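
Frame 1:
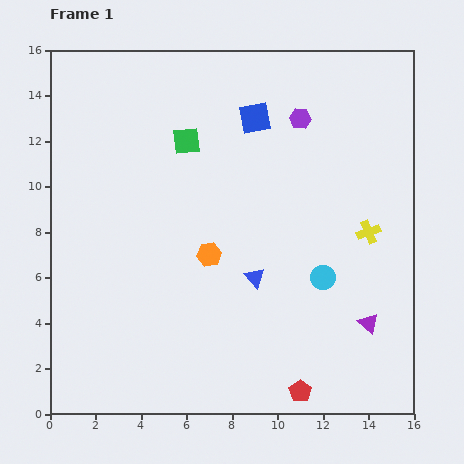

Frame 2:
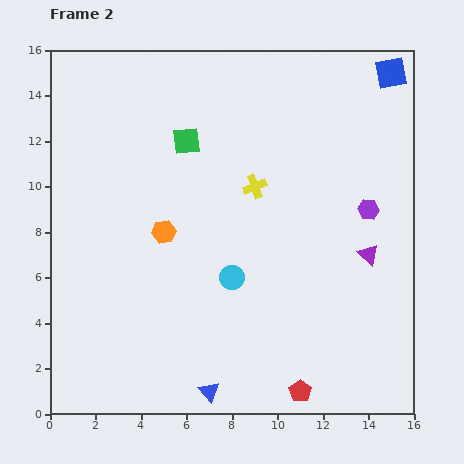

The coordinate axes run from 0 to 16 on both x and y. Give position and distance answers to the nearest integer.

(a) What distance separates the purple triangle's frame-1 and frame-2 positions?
3

The purple triangle moved from (14, 4) to (14, 7), a distance of √(0² + 3²) ≈ 3.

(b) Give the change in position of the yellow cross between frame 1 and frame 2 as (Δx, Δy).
(-5, 2)

The yellow cross was at (14, 8) in frame 1 and (9, 10) in frame 2.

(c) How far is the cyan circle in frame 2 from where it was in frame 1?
4

The cyan circle moved from (12, 6) to (8, 6), a distance of √(4² + 0²) ≈ 4.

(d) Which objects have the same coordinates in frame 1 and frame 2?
the red pentagon, the green square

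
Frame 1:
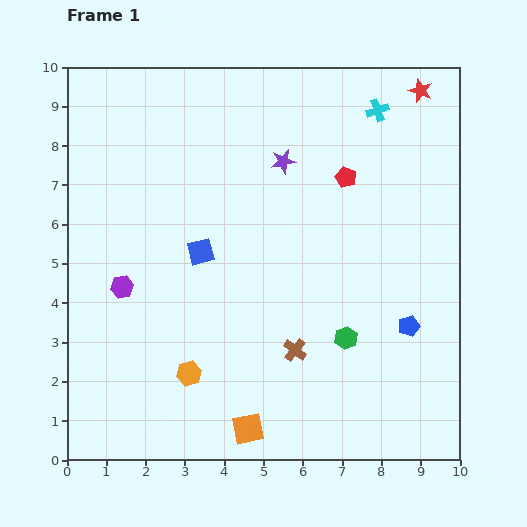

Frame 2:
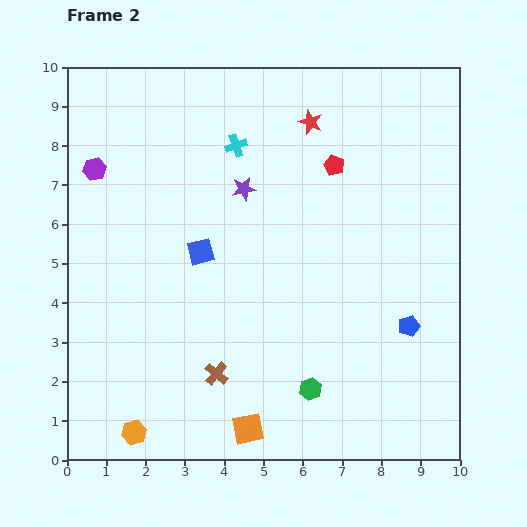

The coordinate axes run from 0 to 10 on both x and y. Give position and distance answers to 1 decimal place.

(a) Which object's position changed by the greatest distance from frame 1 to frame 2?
the cyan cross

(moved 3.7; next 3.1)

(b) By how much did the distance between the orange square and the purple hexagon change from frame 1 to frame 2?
+2.9

Distance in frame 1: 4.8. Distance in frame 2: 7.7.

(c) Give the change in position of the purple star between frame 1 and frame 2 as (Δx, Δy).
(-1.0, -0.7)

The purple star was at (5.5, 7.6) in frame 1 and (4.5, 6.9) in frame 2.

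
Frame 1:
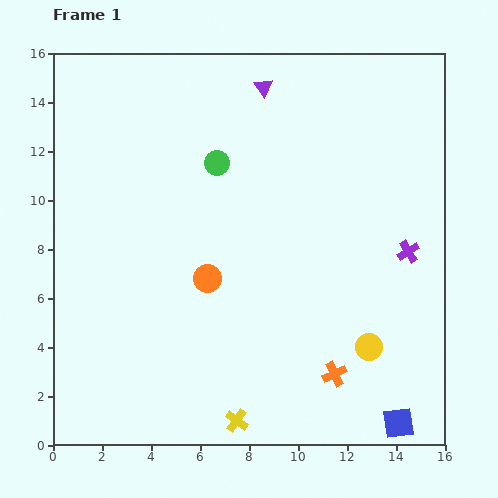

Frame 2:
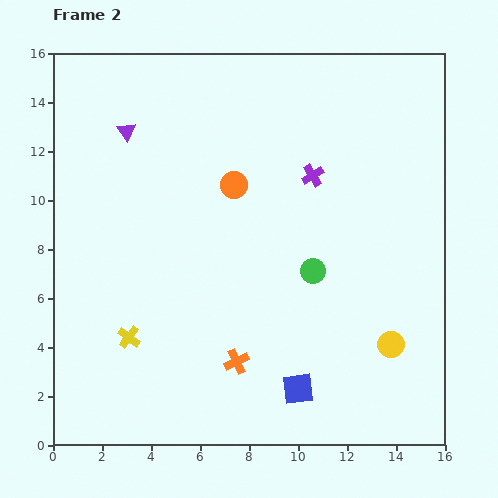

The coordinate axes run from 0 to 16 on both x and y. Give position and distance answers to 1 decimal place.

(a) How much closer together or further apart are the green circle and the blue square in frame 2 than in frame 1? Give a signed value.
-8.1

Distance in frame 1: 12.9. Distance in frame 2: 4.8.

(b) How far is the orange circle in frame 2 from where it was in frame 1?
4.0

The orange circle moved from (6.3, 6.8) to (7.4, 10.6), a distance of √(1.1² + 3.8²) ≈ 4.0.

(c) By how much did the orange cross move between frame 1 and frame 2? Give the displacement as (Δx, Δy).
(-4.0, 0.5)

The orange cross was at (11.5, 2.9) in frame 1 and (7.5, 3.4) in frame 2.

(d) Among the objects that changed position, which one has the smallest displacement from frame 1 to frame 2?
the yellow circle

(moved 0.9)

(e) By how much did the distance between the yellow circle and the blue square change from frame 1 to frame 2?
+0.9

Distance in frame 1: 3.3. Distance in frame 2: 4.2.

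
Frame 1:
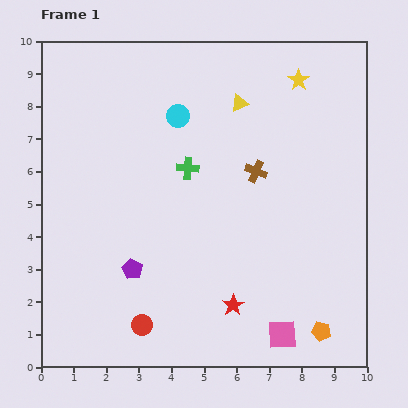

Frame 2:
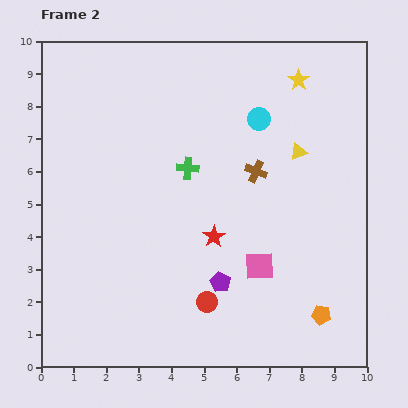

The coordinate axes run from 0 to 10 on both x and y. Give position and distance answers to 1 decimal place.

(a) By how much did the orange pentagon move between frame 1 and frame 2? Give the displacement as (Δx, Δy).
(0.0, 0.5)

The orange pentagon was at (8.6, 1.1) in frame 1 and (8.6, 1.6) in frame 2.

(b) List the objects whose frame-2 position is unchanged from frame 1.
the yellow star, the green cross, the brown cross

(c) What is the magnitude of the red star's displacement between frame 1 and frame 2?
2.2

The red star moved from (5.9, 1.9) to (5.3, 4.0), a distance of √(0.6² + 2.1²) ≈ 2.2.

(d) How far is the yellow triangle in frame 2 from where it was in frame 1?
2.3

The yellow triangle moved from (6.1, 8.1) to (7.9, 6.6), a distance of √(1.8² + 1.5²) ≈ 2.3.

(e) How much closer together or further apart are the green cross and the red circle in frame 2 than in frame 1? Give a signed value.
-0.9

Distance in frame 1: 5.0. Distance in frame 2: 4.1.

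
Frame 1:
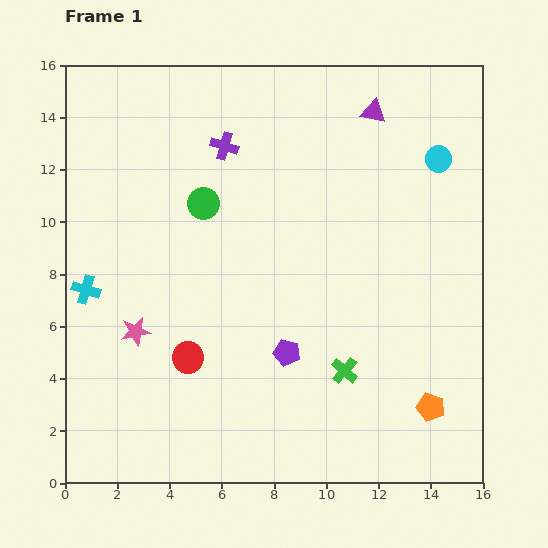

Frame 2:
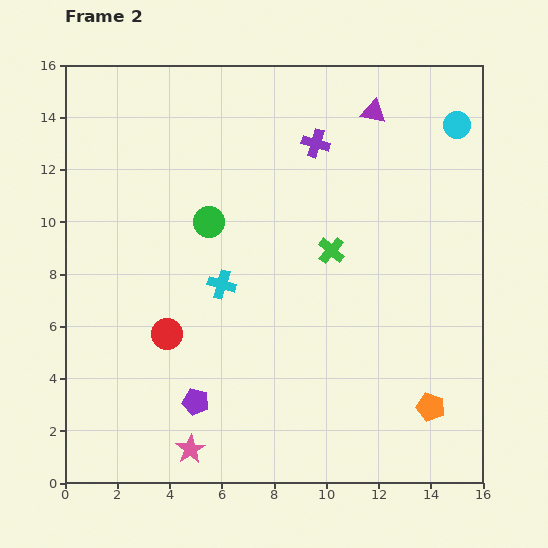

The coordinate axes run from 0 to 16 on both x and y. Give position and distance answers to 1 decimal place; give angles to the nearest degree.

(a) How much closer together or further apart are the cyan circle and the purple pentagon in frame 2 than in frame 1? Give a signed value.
+5.2

Distance in frame 1: 9.4. Distance in frame 2: 14.6.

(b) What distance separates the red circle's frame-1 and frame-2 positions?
1.2

The red circle moved from (4.7, 4.8) to (3.9, 5.7), a distance of √(0.8² + 0.9²) ≈ 1.2.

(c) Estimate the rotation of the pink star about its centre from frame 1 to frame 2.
21° counter-clockwise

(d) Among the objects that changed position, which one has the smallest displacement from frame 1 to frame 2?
the green circle

(moved 0.7)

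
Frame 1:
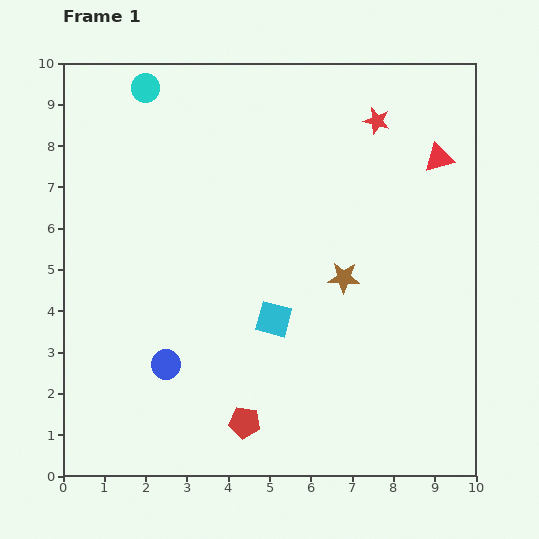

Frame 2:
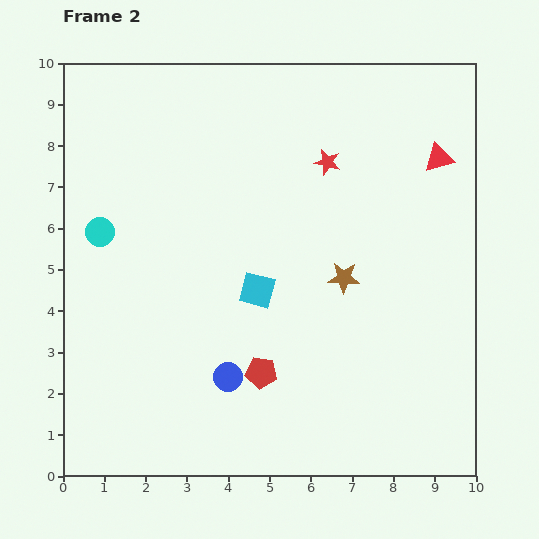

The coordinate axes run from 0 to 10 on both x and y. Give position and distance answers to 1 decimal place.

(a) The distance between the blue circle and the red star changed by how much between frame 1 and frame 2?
-2.1

Distance in frame 1: 7.8. Distance in frame 2: 5.7.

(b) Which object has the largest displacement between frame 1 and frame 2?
the cyan circle

(moved 3.7; next 1.6)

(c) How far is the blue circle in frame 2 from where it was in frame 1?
1.5

The blue circle moved from (2.5, 2.7) to (4.0, 2.4), a distance of √(1.5² + 0.3²) ≈ 1.5.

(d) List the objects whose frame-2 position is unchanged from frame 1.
the brown star, the red triangle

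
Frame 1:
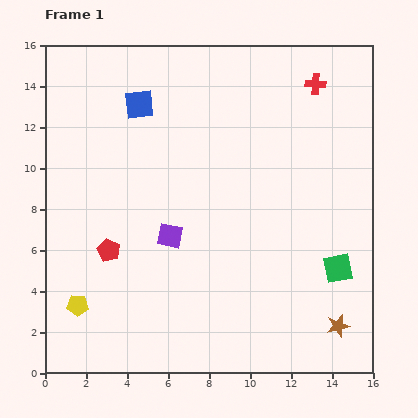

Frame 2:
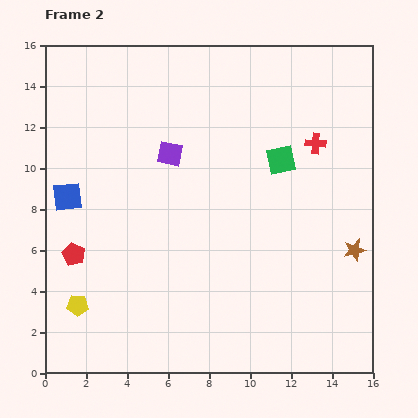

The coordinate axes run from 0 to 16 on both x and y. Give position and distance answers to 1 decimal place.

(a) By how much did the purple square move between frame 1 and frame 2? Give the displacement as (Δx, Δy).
(0.0, 4.0)

The purple square was at (6.1, 6.7) in frame 1 and (6.1, 10.7) in frame 2.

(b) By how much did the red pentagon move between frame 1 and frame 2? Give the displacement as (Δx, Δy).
(-1.7, -0.2)

The red pentagon was at (3.1, 6.0) in frame 1 and (1.4, 5.8) in frame 2.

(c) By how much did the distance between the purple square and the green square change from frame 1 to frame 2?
-3.0

Distance in frame 1: 8.4. Distance in frame 2: 5.4.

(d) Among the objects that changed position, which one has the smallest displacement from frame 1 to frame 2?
the red pentagon

(moved 1.7)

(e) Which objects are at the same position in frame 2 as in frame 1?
the yellow pentagon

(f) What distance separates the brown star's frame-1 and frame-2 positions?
3.8

The brown star moved from (14.3, 2.3) to (15.1, 6.0), a distance of √(0.8² + 3.7²) ≈ 3.8.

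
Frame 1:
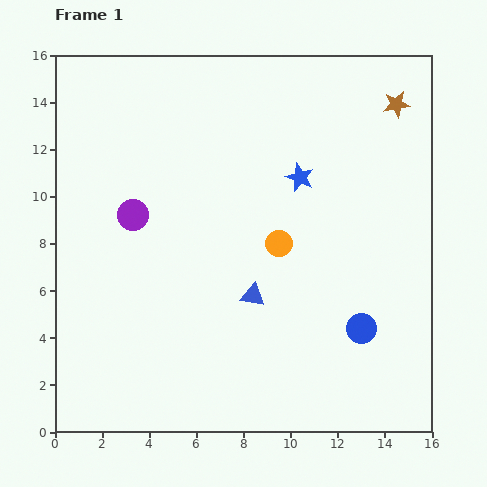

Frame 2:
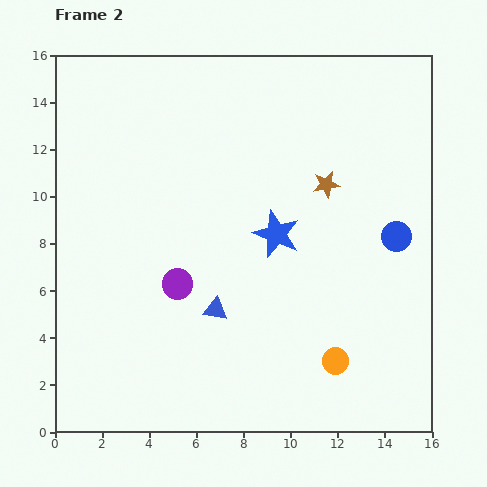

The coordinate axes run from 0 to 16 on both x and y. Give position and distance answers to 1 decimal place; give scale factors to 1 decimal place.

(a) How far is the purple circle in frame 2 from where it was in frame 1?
3.5

The purple circle moved from (3.3, 9.2) to (5.2, 6.3), a distance of √(1.9² + 2.9²) ≈ 3.5.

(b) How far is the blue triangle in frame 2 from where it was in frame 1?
1.7

The blue triangle moved from (8.4, 5.8) to (6.8, 5.2), a distance of √(1.6² + 0.6²) ≈ 1.7.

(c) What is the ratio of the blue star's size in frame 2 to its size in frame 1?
1.7×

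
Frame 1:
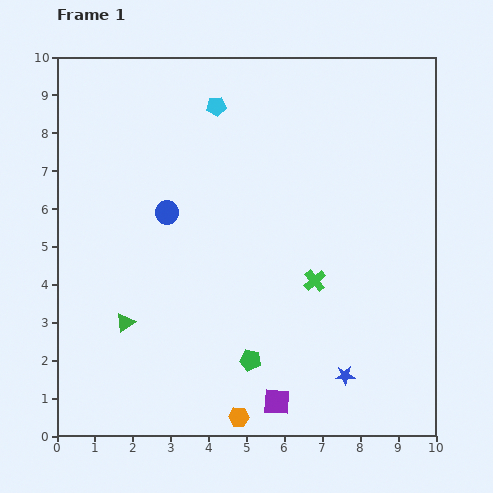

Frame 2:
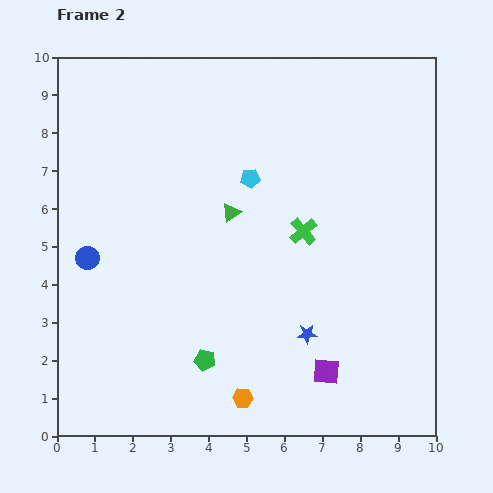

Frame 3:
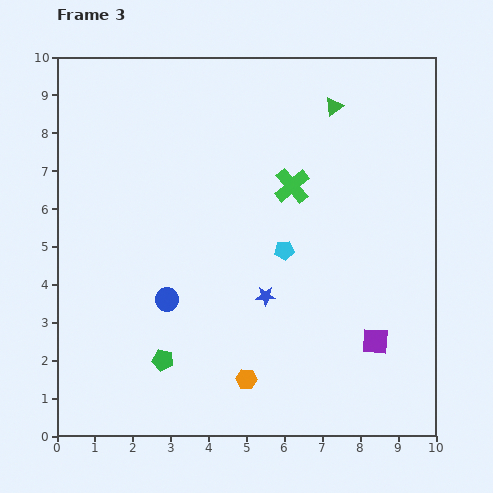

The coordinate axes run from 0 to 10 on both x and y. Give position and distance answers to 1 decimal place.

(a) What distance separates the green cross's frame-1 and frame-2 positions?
1.3

The green cross moved from (6.8, 4.1) to (6.5, 5.4), a distance of √(0.3² + 1.3²) ≈ 1.3.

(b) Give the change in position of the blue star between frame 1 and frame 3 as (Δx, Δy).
(-2.1, 2.1)

The blue star was at (7.6, 1.6) in frame 1 and (5.5, 3.7) in frame 3.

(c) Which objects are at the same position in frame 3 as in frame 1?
none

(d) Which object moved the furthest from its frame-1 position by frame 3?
the green triangle

(moved 7.9; next 4.2)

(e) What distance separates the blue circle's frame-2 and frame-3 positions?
2.4

The blue circle moved from (0.8, 4.7) to (2.9, 3.6), a distance of √(2.1² + 1.1²) ≈ 2.4.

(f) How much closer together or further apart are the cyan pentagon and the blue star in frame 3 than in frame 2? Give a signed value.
-3.1

Distance in frame 2: 4.4. Distance in frame 3: 1.3.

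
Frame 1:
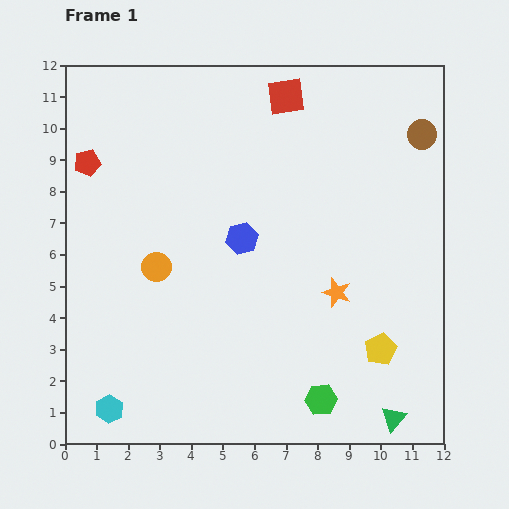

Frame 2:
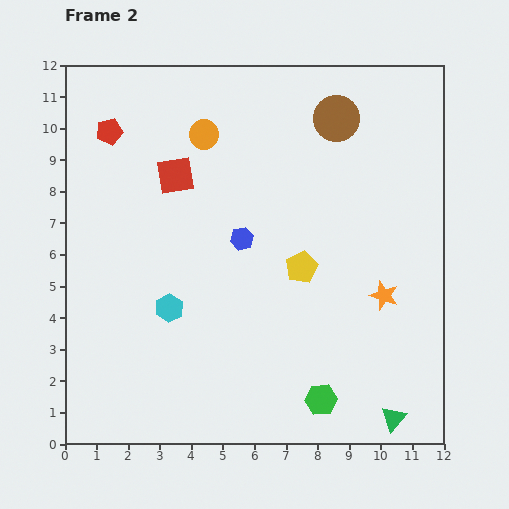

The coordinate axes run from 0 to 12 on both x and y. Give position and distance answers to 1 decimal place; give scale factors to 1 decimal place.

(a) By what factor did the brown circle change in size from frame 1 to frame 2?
1.5×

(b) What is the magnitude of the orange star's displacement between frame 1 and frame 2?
1.5

The orange star moved from (8.6, 4.8) to (10.1, 4.7), a distance of √(1.5² + 0.1²) ≈ 1.5.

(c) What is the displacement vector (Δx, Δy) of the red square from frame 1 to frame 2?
(-3.5, -2.5)

The red square was at (7.0, 11.0) in frame 1 and (3.5, 8.5) in frame 2.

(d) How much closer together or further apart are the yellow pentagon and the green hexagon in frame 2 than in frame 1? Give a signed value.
+1.7

Distance in frame 1: 2.5. Distance in frame 2: 4.2.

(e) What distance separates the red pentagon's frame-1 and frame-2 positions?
1.2

The red pentagon moved from (0.7, 8.9) to (1.4, 9.9), a distance of √(0.7² + 1.0²) ≈ 1.2.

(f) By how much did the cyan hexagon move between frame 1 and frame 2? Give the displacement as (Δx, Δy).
(1.9, 3.2)

The cyan hexagon was at (1.4, 1.1) in frame 1 and (3.3, 4.3) in frame 2.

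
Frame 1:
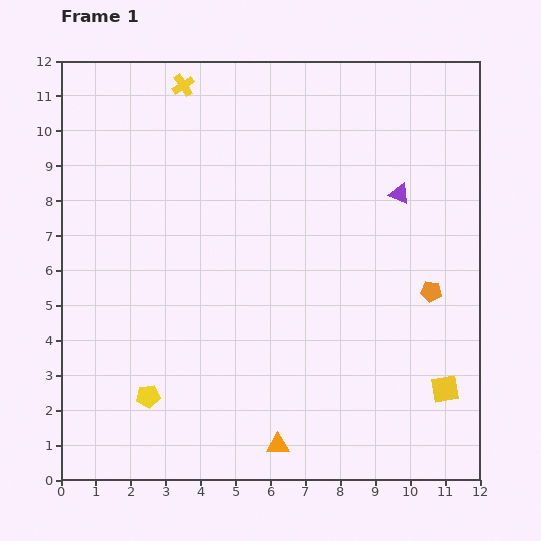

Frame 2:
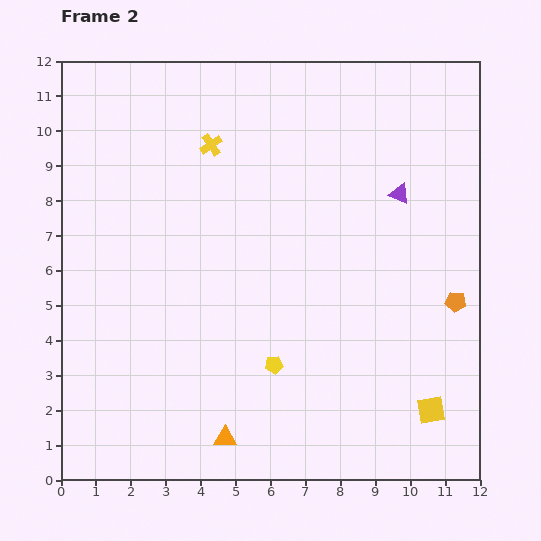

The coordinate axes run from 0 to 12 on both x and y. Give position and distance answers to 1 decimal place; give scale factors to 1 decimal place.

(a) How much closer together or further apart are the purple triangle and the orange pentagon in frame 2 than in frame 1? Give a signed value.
+0.6

Distance in frame 1: 2.9. Distance in frame 2: 3.5.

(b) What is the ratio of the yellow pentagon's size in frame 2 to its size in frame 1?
0.8×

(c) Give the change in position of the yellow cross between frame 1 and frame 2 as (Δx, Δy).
(0.8, -1.7)

The yellow cross was at (3.5, 11.3) in frame 1 and (4.3, 9.6) in frame 2.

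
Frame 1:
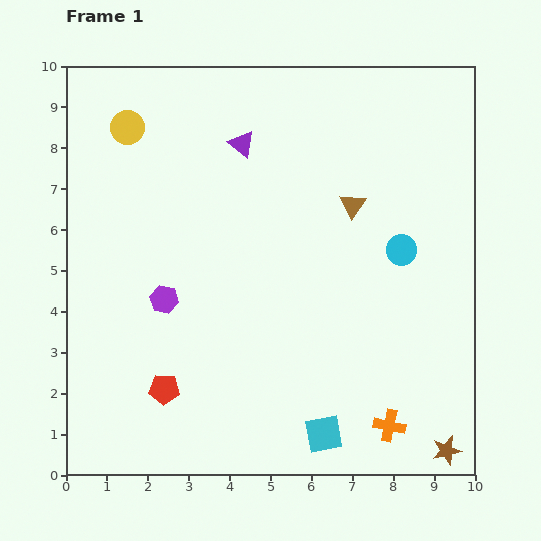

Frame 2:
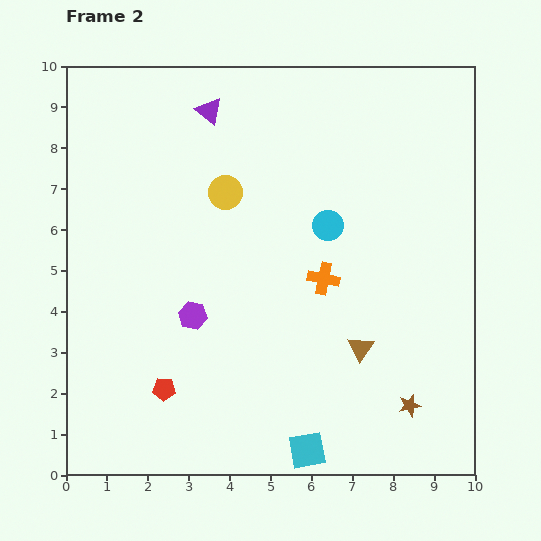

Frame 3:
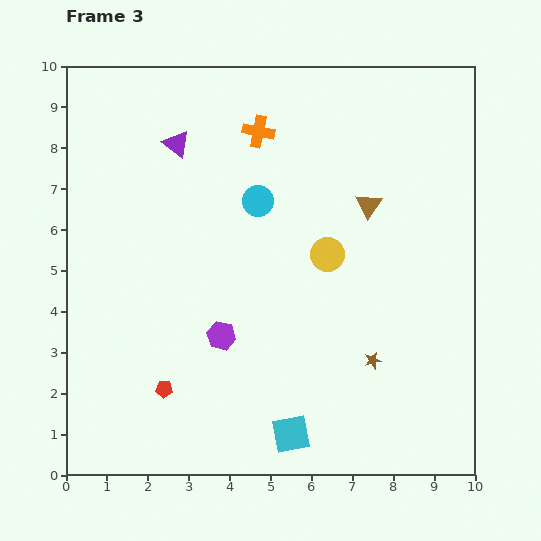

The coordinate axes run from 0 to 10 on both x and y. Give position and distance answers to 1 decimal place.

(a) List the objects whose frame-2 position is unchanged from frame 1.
the red pentagon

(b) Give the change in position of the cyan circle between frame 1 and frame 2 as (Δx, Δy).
(-1.8, 0.6)

The cyan circle was at (8.2, 5.5) in frame 1 and (6.4, 6.1) in frame 2.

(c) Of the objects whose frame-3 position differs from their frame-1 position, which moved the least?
the brown triangle

(moved 0.4)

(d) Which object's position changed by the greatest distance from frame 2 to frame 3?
the orange cross

(moved 3.9; next 3.5)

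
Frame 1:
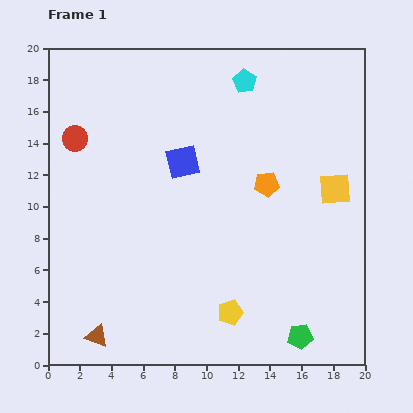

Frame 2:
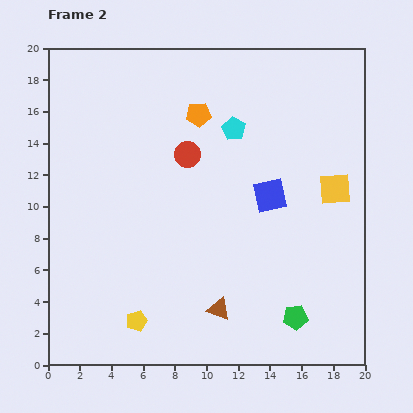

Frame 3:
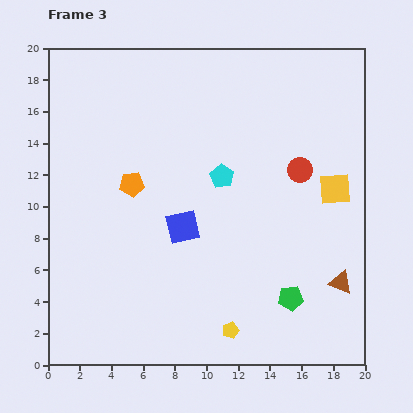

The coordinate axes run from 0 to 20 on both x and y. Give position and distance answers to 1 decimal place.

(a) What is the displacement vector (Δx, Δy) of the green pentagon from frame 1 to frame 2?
(-0.3, 1.2)

The green pentagon was at (15.9, 1.8) in frame 1 and (15.6, 3.0) in frame 2.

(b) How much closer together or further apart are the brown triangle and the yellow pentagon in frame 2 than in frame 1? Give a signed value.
-3.3

Distance in frame 1: 8.5. Distance in frame 2: 5.2.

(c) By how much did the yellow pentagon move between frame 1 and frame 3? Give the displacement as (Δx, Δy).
(0.0, -1.1)

The yellow pentagon was at (11.5, 3.3) in frame 1 and (11.5, 2.2) in frame 3.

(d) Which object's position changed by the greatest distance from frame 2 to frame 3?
the brown triangle

(moved 7.9; next 7.2)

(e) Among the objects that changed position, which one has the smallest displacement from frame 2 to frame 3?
the green pentagon

(moved 1.2)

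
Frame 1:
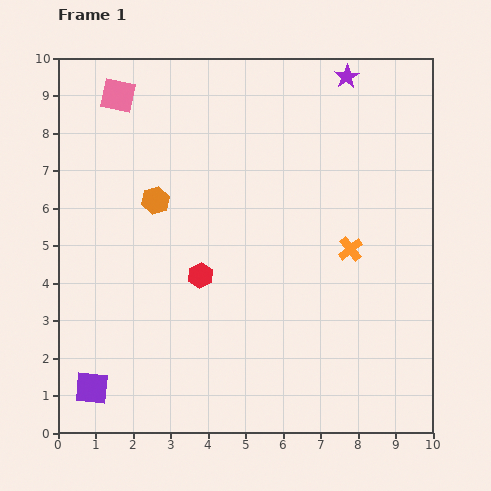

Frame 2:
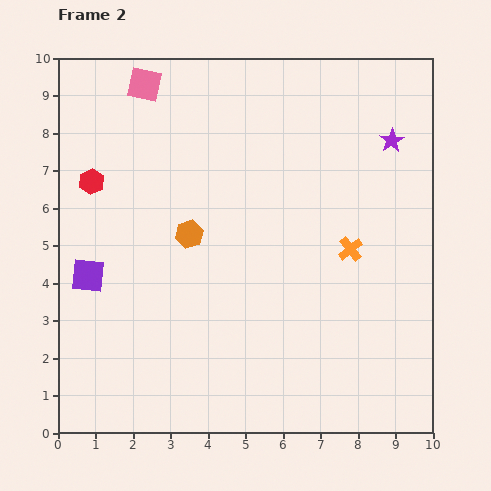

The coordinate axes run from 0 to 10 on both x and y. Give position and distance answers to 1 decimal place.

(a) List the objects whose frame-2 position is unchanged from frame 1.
the orange cross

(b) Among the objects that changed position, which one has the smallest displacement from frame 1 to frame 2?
the pink square

(moved 0.8)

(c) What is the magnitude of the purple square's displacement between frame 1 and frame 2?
3.0

The purple square moved from (0.9, 1.2) to (0.8, 4.2), a distance of √(0.1² + 3.0²) ≈ 3.0.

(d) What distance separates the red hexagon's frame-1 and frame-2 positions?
3.8

The red hexagon moved from (3.8, 4.2) to (0.9, 6.7), a distance of √(2.9² + 2.5²) ≈ 3.8.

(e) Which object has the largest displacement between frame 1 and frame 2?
the red hexagon

(moved 3.8; next 3.0)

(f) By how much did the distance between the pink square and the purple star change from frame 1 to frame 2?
+0.7

Distance in frame 1: 6.1. Distance in frame 2: 6.8.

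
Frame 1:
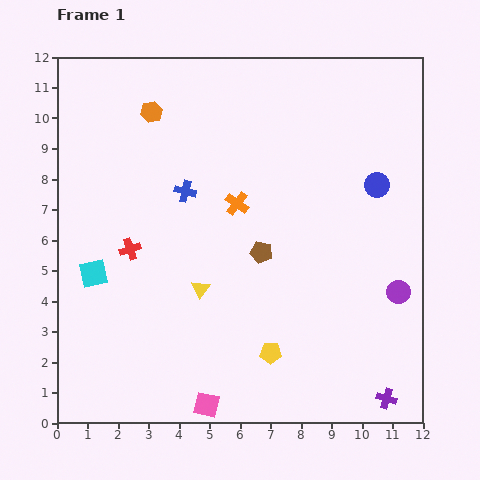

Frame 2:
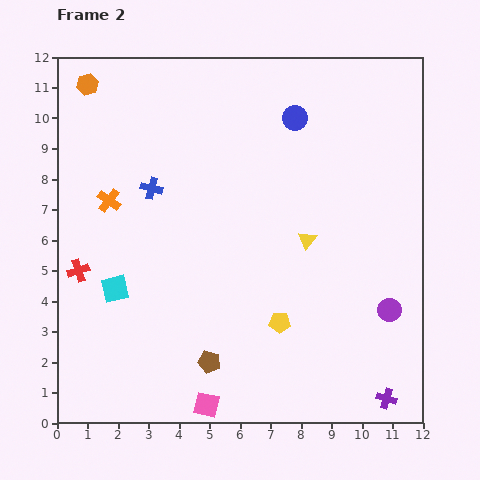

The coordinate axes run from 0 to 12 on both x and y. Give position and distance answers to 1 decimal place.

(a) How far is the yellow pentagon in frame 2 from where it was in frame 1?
1.0

The yellow pentagon moved from (7.0, 2.3) to (7.3, 3.3), a distance of √(0.3² + 1.0²) ≈ 1.0.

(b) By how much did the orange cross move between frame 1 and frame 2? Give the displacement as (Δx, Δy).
(-4.2, 0.1)

The orange cross was at (5.9, 7.2) in frame 1 and (1.7, 7.3) in frame 2.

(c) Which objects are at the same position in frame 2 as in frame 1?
the purple cross, the pink square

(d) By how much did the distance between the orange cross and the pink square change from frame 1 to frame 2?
+0.7

Distance in frame 1: 6.7. Distance in frame 2: 7.4.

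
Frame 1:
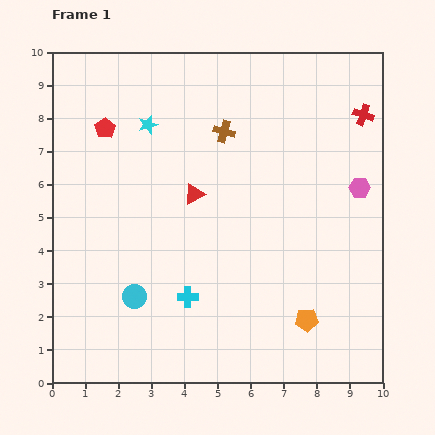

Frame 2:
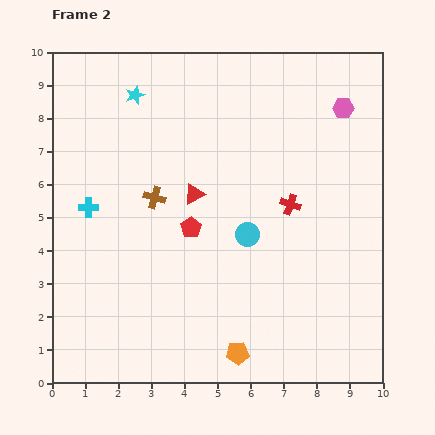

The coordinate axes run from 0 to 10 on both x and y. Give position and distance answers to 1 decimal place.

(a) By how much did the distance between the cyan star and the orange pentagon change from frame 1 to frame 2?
+0.8

Distance in frame 1: 7.6. Distance in frame 2: 8.4.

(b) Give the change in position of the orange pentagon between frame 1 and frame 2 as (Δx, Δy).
(-2.1, -1.0)

The orange pentagon was at (7.7, 1.9) in frame 1 and (5.6, 0.9) in frame 2.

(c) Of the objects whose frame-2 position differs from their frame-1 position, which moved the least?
the cyan star

(moved 1.0)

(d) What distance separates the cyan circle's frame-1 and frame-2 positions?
3.9

The cyan circle moved from (2.5, 2.6) to (5.9, 4.5), a distance of √(3.4² + 1.9²) ≈ 3.9.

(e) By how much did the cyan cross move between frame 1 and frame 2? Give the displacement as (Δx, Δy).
(-3.0, 2.7)

The cyan cross was at (4.1, 2.6) in frame 1 and (1.1, 5.3) in frame 2.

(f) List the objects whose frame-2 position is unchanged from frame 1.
the red triangle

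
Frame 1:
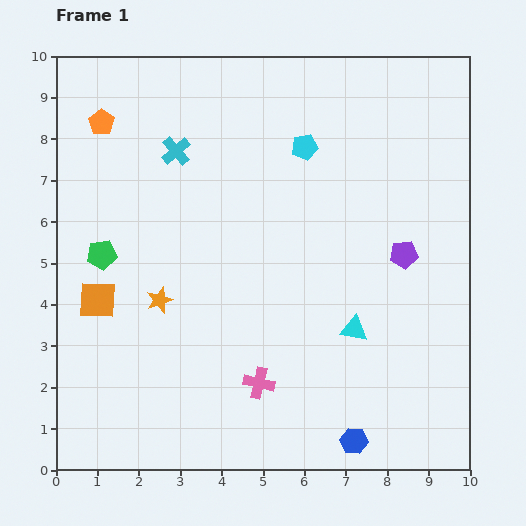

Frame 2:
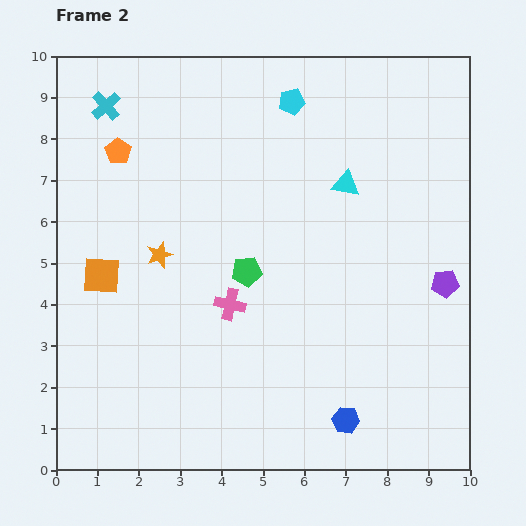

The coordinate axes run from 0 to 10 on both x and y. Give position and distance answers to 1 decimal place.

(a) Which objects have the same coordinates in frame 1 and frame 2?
none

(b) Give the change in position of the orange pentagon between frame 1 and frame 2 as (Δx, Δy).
(0.4, -0.7)

The orange pentagon was at (1.1, 8.4) in frame 1 and (1.5, 7.7) in frame 2.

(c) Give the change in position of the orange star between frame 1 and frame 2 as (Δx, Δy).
(0.0, 1.1)

The orange star was at (2.5, 4.1) in frame 1 and (2.5, 5.2) in frame 2.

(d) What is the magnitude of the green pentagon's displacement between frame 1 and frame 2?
3.5

The green pentagon moved from (1.1, 5.2) to (4.6, 4.8), a distance of √(3.5² + 0.4²) ≈ 3.5.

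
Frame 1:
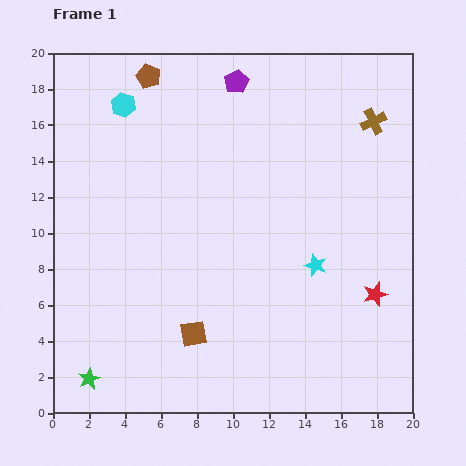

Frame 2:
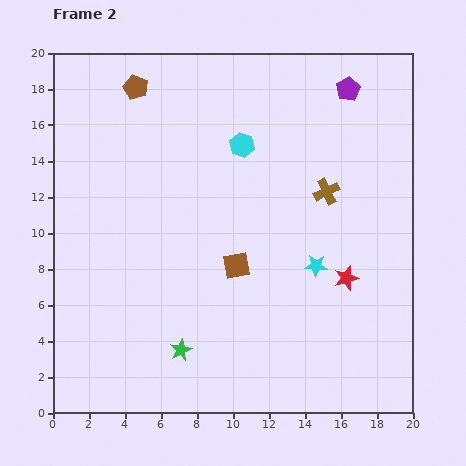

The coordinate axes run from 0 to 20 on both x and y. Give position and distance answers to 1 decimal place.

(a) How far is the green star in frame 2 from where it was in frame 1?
5.3

The green star moved from (2.0, 1.9) to (7.1, 3.5), a distance of √(5.1² + 1.6²) ≈ 5.3.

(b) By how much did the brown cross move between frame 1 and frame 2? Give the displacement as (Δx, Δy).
(-2.6, -3.9)

The brown cross was at (17.8, 16.2) in frame 1 and (15.2, 12.3) in frame 2.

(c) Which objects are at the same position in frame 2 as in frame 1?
the cyan star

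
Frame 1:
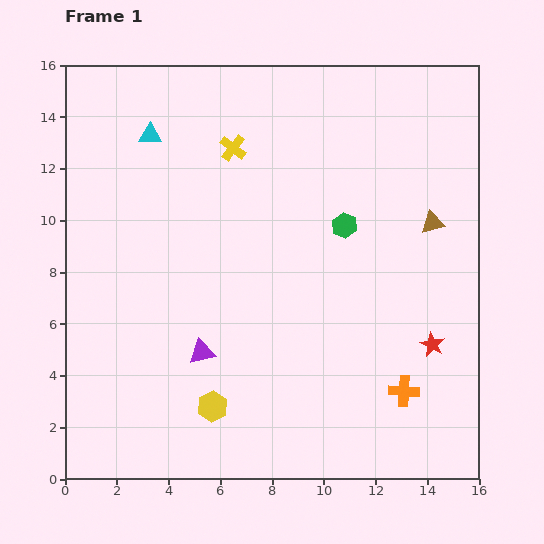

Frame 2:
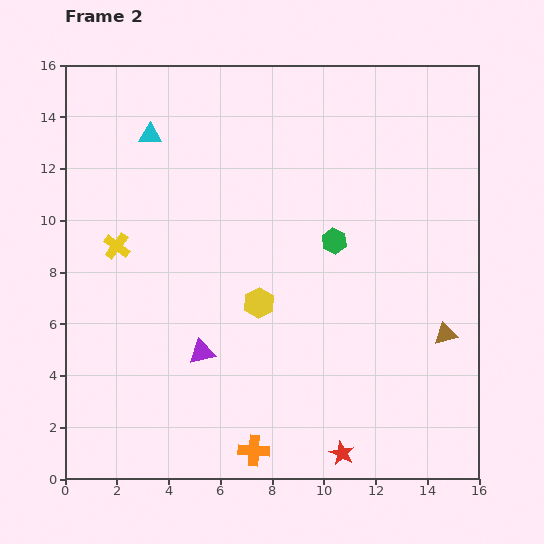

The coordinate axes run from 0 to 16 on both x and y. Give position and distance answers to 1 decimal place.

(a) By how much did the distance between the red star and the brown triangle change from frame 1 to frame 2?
+1.4

Distance in frame 1: 4.7. Distance in frame 2: 6.1.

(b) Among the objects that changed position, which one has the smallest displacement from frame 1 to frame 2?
the green hexagon

(moved 0.7)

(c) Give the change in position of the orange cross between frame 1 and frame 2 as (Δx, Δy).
(-5.8, -2.3)

The orange cross was at (13.1, 3.4) in frame 1 and (7.3, 1.1) in frame 2.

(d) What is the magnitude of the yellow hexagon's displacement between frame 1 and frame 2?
4.4

The yellow hexagon moved from (5.7, 2.8) to (7.5, 6.8), a distance of √(1.8² + 4.0²) ≈ 4.4.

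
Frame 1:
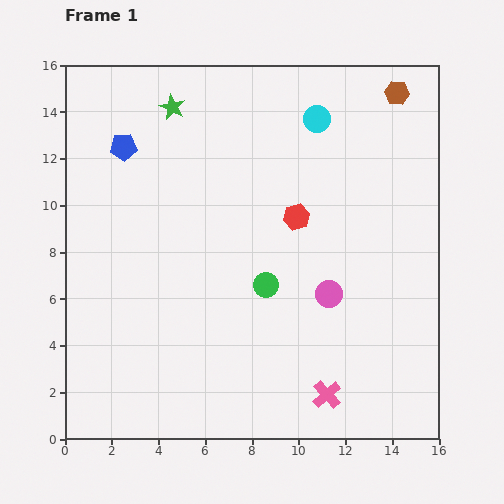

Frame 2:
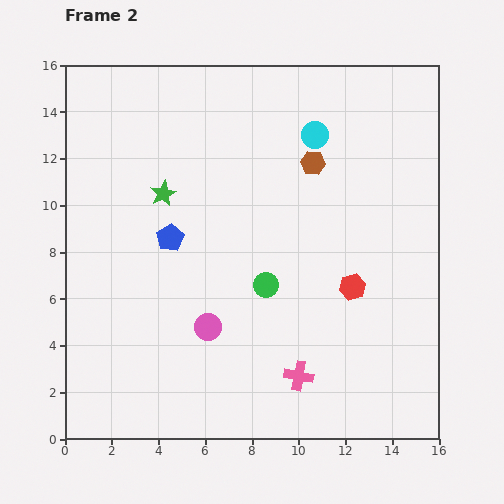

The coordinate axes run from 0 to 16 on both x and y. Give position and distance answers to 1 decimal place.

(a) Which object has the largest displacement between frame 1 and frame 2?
the pink circle

(moved 5.4; next 4.7)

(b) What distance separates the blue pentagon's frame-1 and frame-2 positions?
4.4

The blue pentagon moved from (2.5, 12.5) to (4.5, 8.6), a distance of √(2.0² + 3.9²) ≈ 4.4.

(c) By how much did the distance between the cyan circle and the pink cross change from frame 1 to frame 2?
-1.5

Distance in frame 1: 11.8. Distance in frame 2: 10.3.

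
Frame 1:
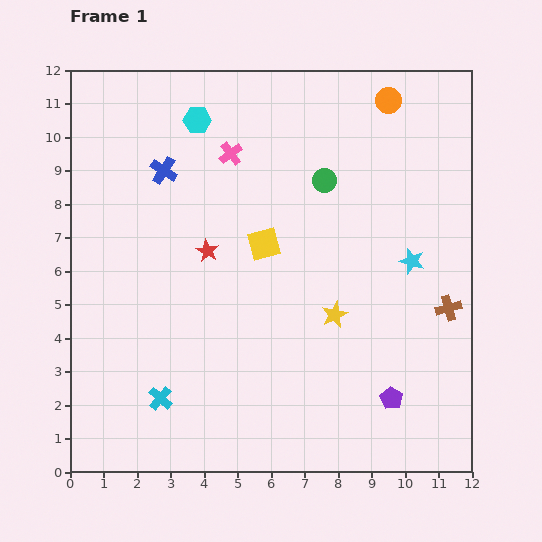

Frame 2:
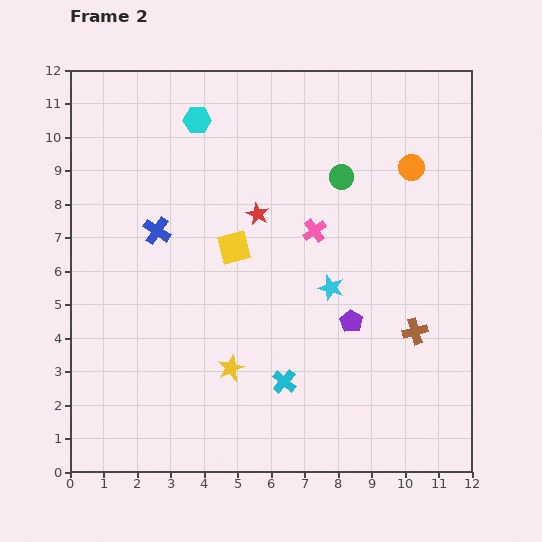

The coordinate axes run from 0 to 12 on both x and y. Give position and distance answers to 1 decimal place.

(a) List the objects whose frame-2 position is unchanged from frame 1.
the cyan hexagon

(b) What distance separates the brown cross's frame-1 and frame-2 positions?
1.2

The brown cross moved from (11.3, 4.9) to (10.3, 4.2), a distance of √(1.0² + 0.7²) ≈ 1.2.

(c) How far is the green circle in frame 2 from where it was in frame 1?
0.5

The green circle moved from (7.6, 8.7) to (8.1, 8.8), a distance of √(0.5² + 0.1²) ≈ 0.5.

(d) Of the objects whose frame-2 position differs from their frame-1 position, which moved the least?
the green circle

(moved 0.5)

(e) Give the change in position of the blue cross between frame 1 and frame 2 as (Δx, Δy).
(-0.2, -1.8)

The blue cross was at (2.8, 9.0) in frame 1 and (2.6, 7.2) in frame 2.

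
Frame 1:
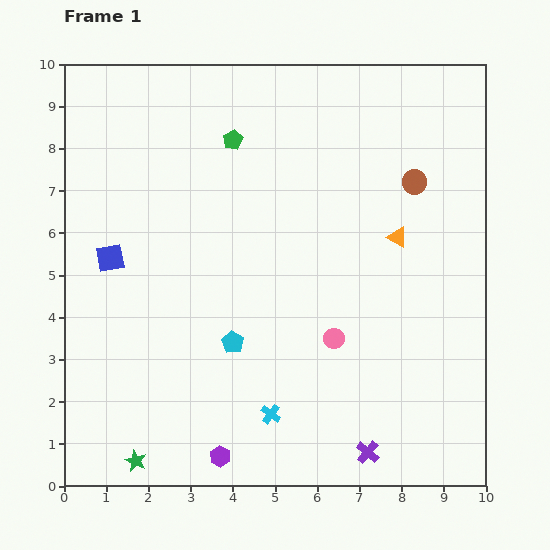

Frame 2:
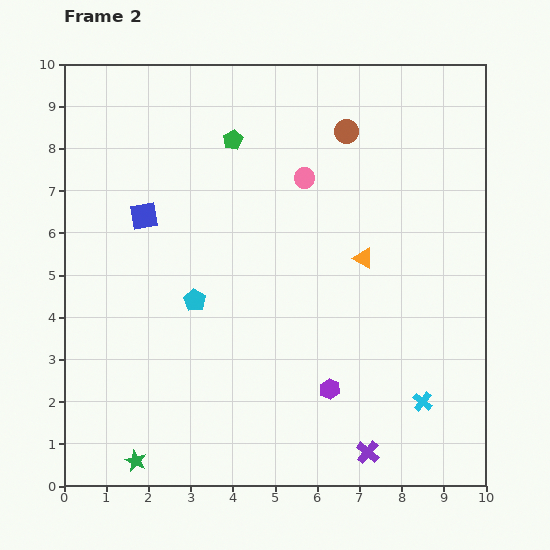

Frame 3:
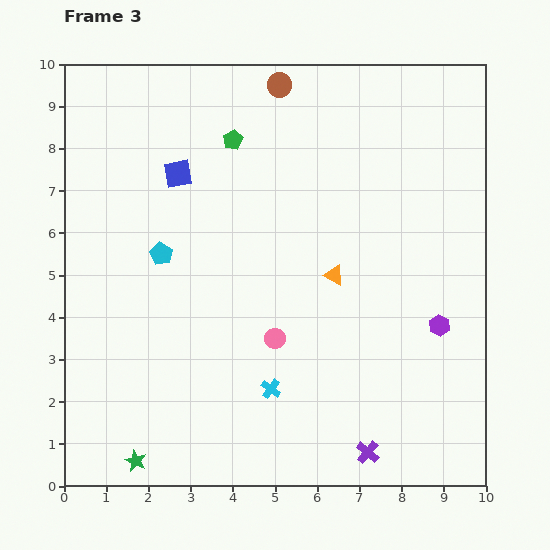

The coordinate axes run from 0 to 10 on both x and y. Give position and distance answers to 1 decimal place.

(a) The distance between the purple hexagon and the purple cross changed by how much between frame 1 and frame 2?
-1.8

Distance in frame 1: 3.5. Distance in frame 2: 1.7.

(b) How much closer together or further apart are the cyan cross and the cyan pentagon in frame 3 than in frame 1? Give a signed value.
+2.2

Distance in frame 1: 1.9. Distance in frame 3: 4.1.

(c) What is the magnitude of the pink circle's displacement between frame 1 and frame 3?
1.4

The pink circle moved from (6.4, 3.5) to (5.0, 3.5), a distance of √(1.4² + 0.0²) ≈ 1.4.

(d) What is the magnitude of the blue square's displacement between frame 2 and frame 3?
1.3

The blue square moved from (1.9, 6.4) to (2.7, 7.4), a distance of √(0.8² + 1.0²) ≈ 1.3.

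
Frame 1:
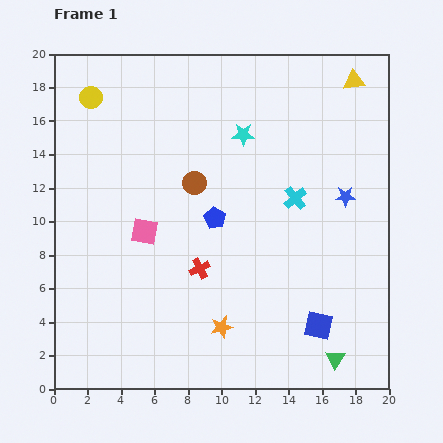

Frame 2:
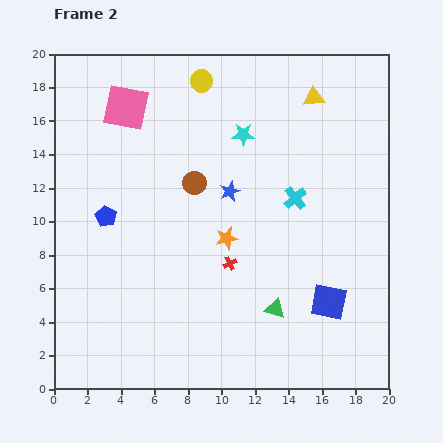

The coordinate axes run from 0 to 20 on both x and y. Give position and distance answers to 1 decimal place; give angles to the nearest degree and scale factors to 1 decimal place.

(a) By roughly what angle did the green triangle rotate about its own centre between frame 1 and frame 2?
47° counter-clockwise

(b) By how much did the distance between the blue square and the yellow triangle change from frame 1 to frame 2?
-2.6

Distance in frame 1: 14.8. Distance in frame 2: 12.2.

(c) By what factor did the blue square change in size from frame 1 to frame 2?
1.3×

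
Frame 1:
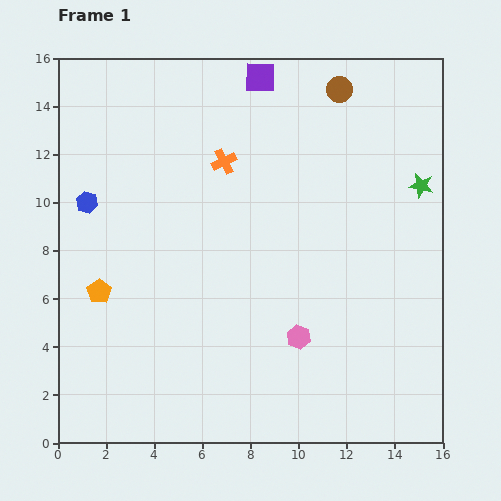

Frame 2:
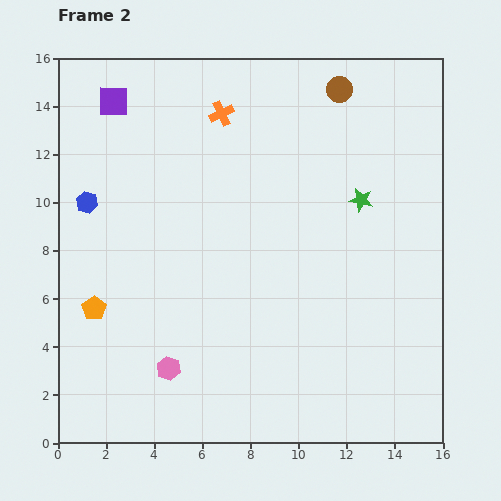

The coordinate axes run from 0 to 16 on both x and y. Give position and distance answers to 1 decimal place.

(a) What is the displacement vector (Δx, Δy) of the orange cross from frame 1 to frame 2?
(-0.1, 2.0)

The orange cross was at (6.9, 11.7) in frame 1 and (6.8, 13.7) in frame 2.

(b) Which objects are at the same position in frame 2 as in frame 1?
the brown circle, the blue hexagon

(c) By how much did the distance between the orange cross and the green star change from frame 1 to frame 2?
-1.5

Distance in frame 1: 8.3. Distance in frame 2: 6.8.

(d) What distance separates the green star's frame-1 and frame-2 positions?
2.6

The green star moved from (15.1, 10.7) to (12.6, 10.1), a distance of √(2.5² + 0.6²) ≈ 2.6.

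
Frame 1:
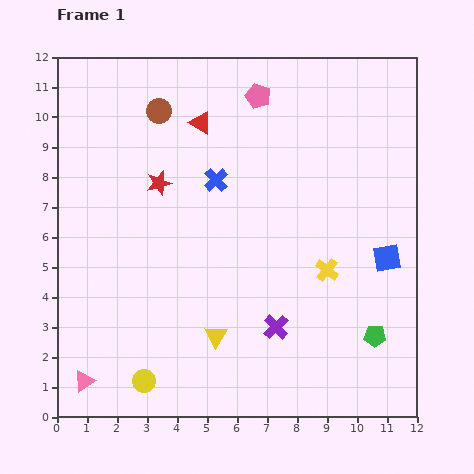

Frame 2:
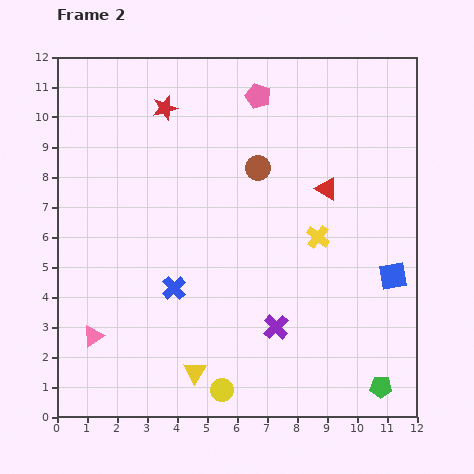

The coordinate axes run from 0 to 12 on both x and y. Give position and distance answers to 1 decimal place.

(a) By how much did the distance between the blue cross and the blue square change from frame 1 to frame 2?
+1.0

Distance in frame 1: 6.3. Distance in frame 2: 7.3.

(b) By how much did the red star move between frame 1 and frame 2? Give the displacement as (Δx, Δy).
(0.2, 2.5)

The red star was at (3.4, 7.8) in frame 1 and (3.6, 10.3) in frame 2.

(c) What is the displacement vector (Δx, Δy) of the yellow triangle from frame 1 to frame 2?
(-0.7, -1.2)

The yellow triangle was at (5.3, 2.7) in frame 1 and (4.6, 1.5) in frame 2.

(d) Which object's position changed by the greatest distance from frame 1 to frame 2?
the red triangle

(moved 4.7; next 3.9)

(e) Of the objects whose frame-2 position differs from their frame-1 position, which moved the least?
the blue square

(moved 0.6)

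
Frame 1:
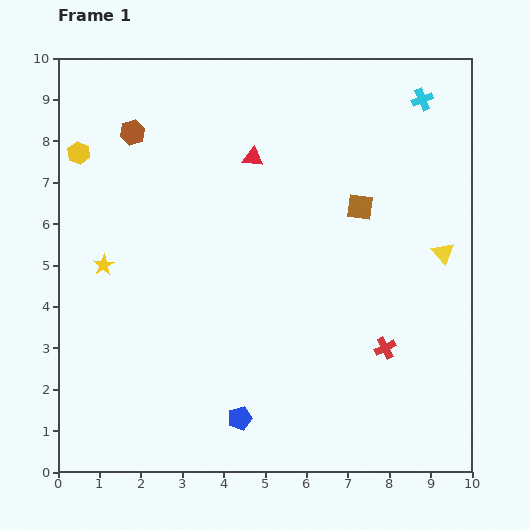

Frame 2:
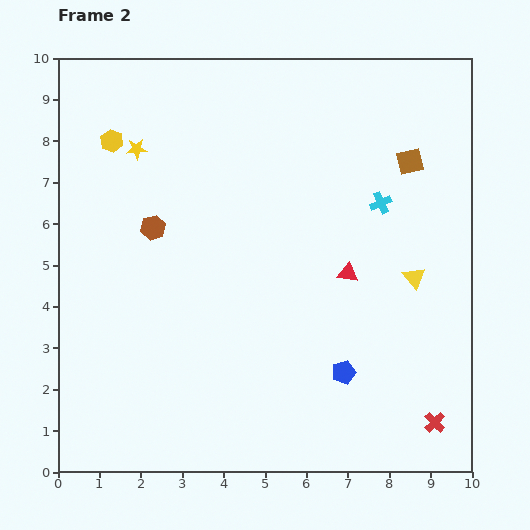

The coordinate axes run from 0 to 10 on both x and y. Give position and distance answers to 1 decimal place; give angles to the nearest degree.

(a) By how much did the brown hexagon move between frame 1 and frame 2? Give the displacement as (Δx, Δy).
(0.5, -2.3)

The brown hexagon was at (1.8, 8.2) in frame 1 and (2.3, 5.9) in frame 2.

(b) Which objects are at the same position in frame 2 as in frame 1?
none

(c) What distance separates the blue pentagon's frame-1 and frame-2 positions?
2.7

The blue pentagon moved from (4.4, 1.3) to (6.9, 2.4), a distance of √(2.5² + 1.1²) ≈ 2.7.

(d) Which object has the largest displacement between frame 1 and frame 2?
the red triangle

(moved 3.6; next 2.9)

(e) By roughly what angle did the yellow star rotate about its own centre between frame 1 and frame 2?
28° clockwise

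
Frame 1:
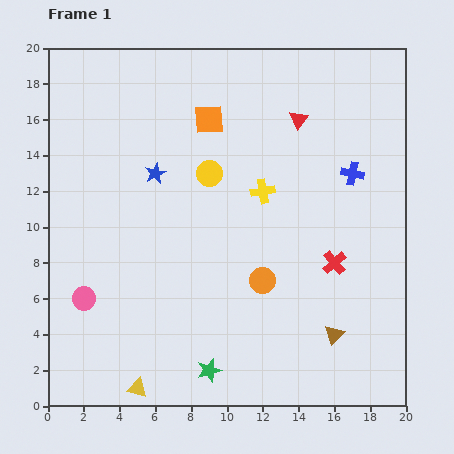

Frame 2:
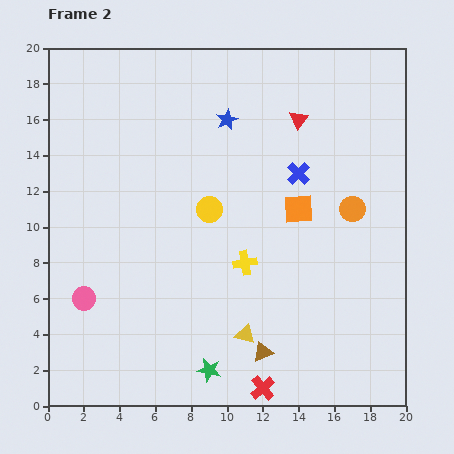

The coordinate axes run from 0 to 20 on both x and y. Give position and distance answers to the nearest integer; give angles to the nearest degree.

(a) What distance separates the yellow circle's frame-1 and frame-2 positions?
2

The yellow circle moved from (9, 13) to (9, 11), a distance of √(0² + 2²) ≈ 2.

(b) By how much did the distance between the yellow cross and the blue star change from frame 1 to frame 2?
+2

Distance in frame 1: 6. Distance in frame 2: 8.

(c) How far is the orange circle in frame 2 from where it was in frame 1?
6

The orange circle moved from (12, 7) to (17, 11), a distance of √(5² + 4²) ≈ 6.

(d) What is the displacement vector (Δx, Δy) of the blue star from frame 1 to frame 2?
(4, 3)

The blue star was at (6, 13) in frame 1 and (10, 16) in frame 2.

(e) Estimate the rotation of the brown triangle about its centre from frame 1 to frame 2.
23° clockwise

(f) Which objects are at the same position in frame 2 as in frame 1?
the pink circle, the green star, the red triangle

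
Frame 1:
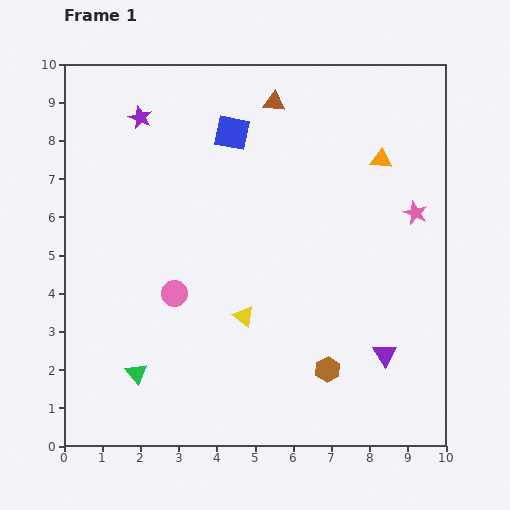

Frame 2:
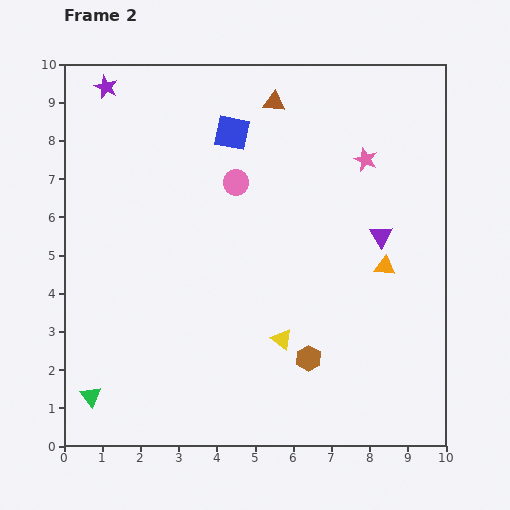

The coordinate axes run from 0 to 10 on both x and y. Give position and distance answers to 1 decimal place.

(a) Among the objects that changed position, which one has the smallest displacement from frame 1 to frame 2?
the brown hexagon

(moved 0.6)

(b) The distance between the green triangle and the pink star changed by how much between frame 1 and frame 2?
+1.1

Distance in frame 1: 8.4. Distance in frame 2: 9.5.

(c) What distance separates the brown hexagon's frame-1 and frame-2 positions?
0.6

The brown hexagon moved from (6.9, 2.0) to (6.4, 2.3), a distance of √(0.5² + 0.3²) ≈ 0.6.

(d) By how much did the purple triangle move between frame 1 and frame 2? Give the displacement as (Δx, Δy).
(-0.1, 3.1)

The purple triangle was at (8.4, 2.4) in frame 1 and (8.3, 5.5) in frame 2.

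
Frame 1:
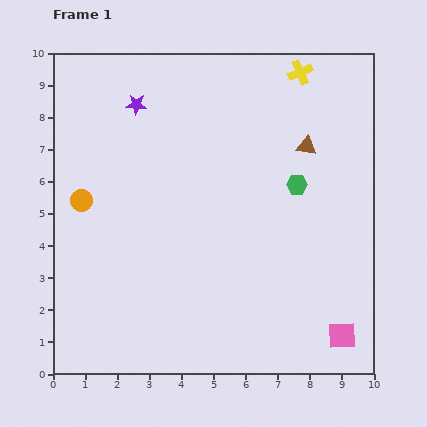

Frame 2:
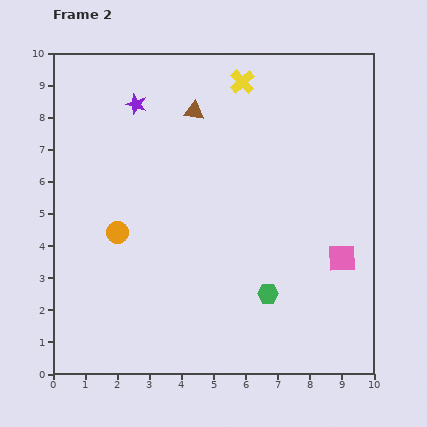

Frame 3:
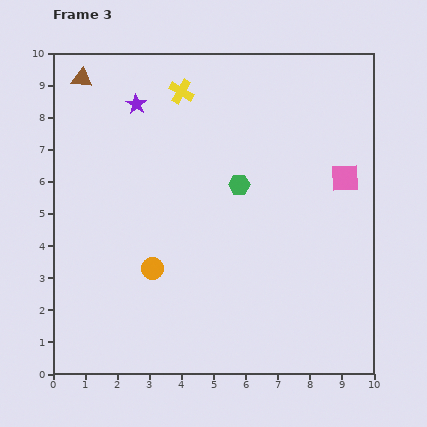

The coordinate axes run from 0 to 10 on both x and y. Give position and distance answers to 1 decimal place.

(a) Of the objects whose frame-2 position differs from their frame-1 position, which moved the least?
the orange circle

(moved 1.5)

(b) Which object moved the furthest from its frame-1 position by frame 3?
the brown triangle

(moved 7.3; next 4.9)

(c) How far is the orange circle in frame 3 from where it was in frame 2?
1.6

The orange circle moved from (2.0, 4.4) to (3.1, 3.3), a distance of √(1.1² + 1.1²) ≈ 1.6.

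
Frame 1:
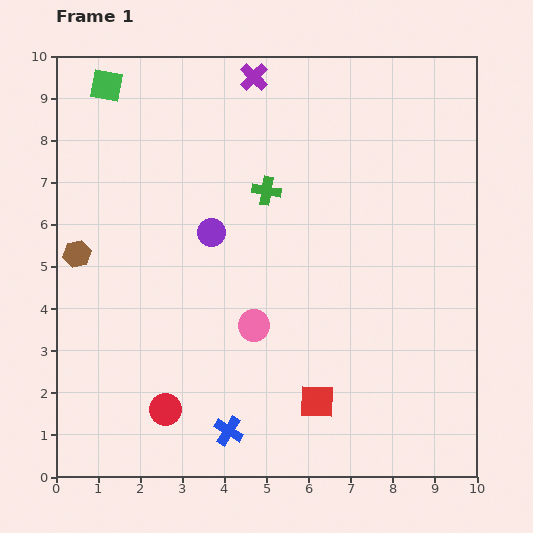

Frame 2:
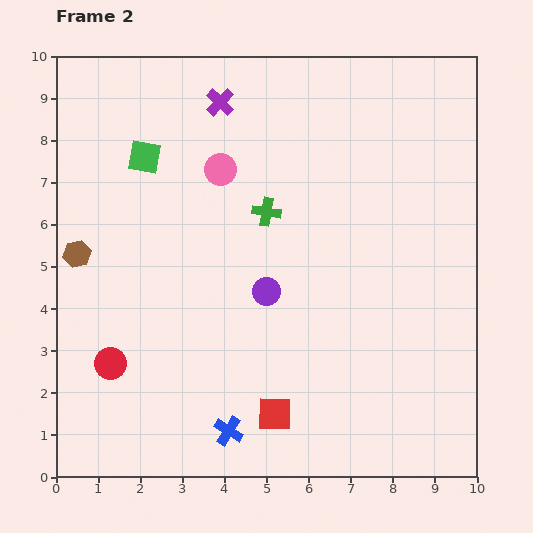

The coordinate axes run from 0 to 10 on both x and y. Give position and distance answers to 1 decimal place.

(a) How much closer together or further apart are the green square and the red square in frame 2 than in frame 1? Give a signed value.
-2.2

Distance in frame 1: 9.0. Distance in frame 2: 6.8.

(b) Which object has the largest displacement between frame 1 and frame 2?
the pink circle

(moved 3.8; next 1.9)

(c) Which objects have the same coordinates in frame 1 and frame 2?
the blue cross, the brown hexagon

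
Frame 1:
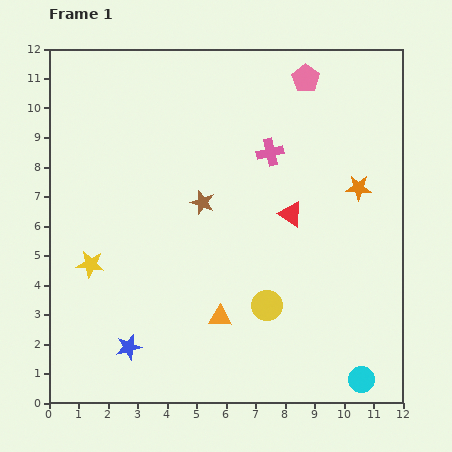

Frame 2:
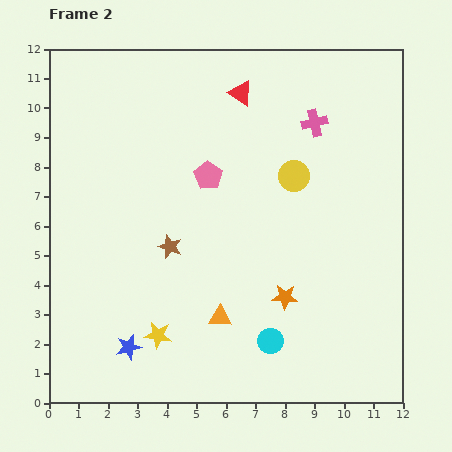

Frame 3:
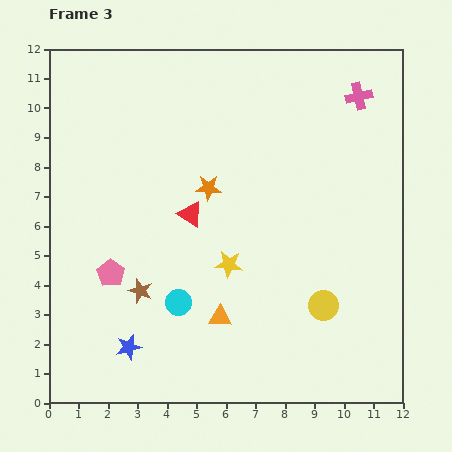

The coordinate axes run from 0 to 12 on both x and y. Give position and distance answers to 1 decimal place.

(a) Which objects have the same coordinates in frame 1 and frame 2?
the orange triangle, the blue star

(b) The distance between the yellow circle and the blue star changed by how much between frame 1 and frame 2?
+3.2

Distance in frame 1: 4.9. Distance in frame 2: 8.1.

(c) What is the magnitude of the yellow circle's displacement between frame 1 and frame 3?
1.9

The yellow circle moved from (7.4, 3.3) to (9.3, 3.3), a distance of √(1.9² + 0.0²) ≈ 1.9.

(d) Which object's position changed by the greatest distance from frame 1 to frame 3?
the pink pentagon

(moved 9.3; next 6.7)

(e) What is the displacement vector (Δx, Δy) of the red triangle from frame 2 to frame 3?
(-1.7, -4.1)

The red triangle was at (6.5, 10.5) in frame 2 and (4.8, 6.4) in frame 3.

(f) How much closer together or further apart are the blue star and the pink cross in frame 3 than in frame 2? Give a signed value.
+1.6

Distance in frame 2: 9.9. Distance in frame 3: 11.5.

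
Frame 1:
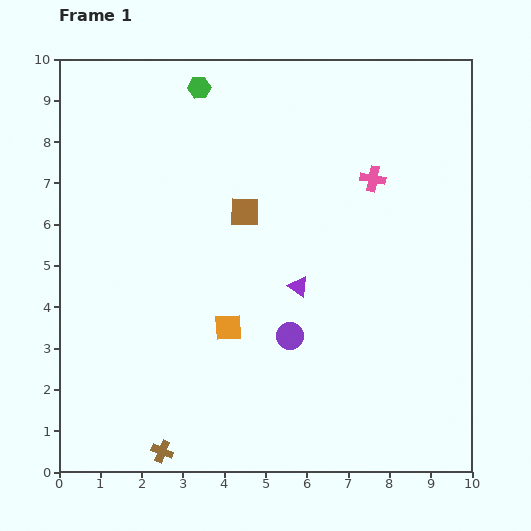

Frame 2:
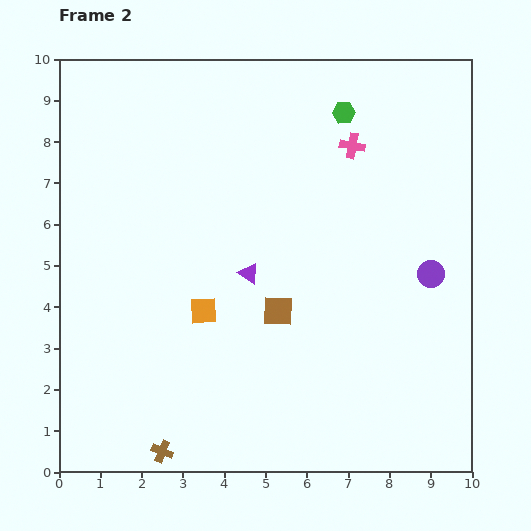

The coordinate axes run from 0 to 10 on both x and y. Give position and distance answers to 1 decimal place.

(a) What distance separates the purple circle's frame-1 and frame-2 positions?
3.7

The purple circle moved from (5.6, 3.3) to (9.0, 4.8), a distance of √(3.4² + 1.5²) ≈ 3.7.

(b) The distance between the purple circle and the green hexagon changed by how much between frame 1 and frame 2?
-2.0

Distance in frame 1: 6.4. Distance in frame 2: 4.4.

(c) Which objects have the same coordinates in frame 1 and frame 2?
the brown cross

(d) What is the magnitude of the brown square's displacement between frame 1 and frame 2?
2.5

The brown square moved from (4.5, 6.3) to (5.3, 3.9), a distance of √(0.8² + 2.4²) ≈ 2.5.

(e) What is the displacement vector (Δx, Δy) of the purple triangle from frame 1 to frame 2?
(-1.2, 0.3)

The purple triangle was at (5.8, 4.5) in frame 1 and (4.6, 4.8) in frame 2.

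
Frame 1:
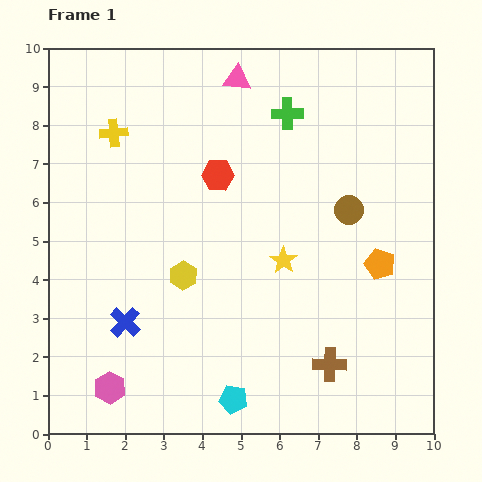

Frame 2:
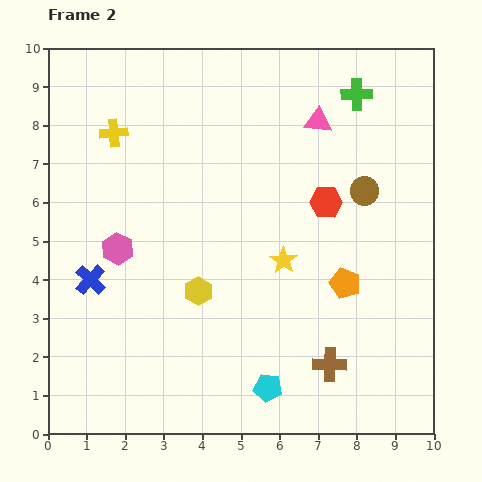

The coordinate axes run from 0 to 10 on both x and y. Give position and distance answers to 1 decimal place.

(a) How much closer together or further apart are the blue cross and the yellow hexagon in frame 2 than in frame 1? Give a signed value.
+0.9

Distance in frame 1: 1.9. Distance in frame 2: 2.8.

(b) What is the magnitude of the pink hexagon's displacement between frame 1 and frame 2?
3.6

The pink hexagon moved from (1.6, 1.2) to (1.8, 4.8), a distance of √(0.2² + 3.6²) ≈ 3.6.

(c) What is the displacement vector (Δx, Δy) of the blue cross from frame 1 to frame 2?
(-0.9, 1.1)

The blue cross was at (2.0, 2.9) in frame 1 and (1.1, 4.0) in frame 2.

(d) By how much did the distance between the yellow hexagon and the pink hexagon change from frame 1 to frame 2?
-1.1

Distance in frame 1: 3.5. Distance in frame 2: 2.4.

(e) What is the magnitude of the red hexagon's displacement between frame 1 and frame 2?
2.9

The red hexagon moved from (4.4, 6.7) to (7.2, 6.0), a distance of √(2.8² + 0.7²) ≈ 2.9.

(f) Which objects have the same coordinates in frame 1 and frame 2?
the brown cross, the yellow cross, the yellow star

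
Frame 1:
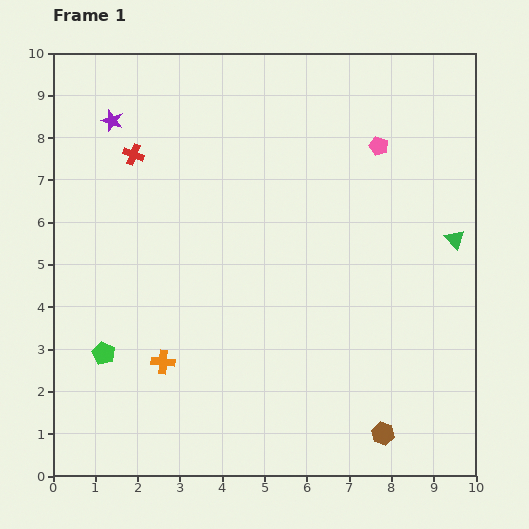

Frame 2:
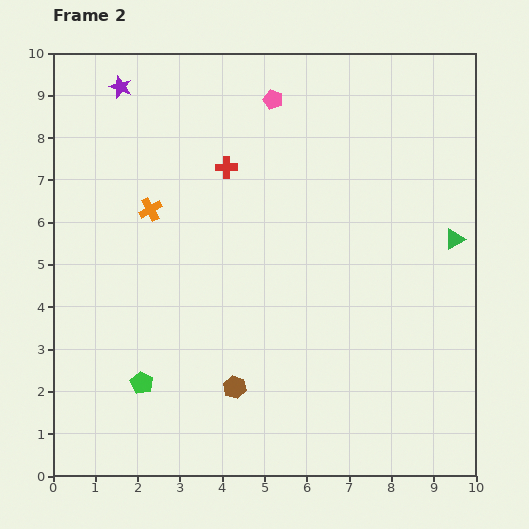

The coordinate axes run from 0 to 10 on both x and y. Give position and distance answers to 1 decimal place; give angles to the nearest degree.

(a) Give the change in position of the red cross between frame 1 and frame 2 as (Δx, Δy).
(2.2, -0.3)

The red cross was at (1.9, 7.6) in frame 1 and (4.1, 7.3) in frame 2.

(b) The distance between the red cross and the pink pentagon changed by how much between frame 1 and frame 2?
-3.9

Distance in frame 1: 5.8. Distance in frame 2: 1.9.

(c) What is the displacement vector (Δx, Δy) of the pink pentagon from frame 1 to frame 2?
(-2.5, 1.1)

The pink pentagon was at (7.7, 7.8) in frame 1 and (5.2, 8.9) in frame 2.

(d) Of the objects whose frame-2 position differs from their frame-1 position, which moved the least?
the purple star

(moved 0.8)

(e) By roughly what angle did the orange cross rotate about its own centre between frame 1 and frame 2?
33° counter-clockwise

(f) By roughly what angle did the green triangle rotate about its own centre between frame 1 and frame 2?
43° clockwise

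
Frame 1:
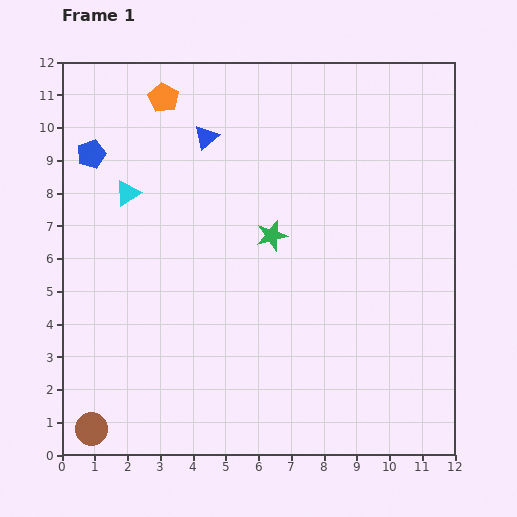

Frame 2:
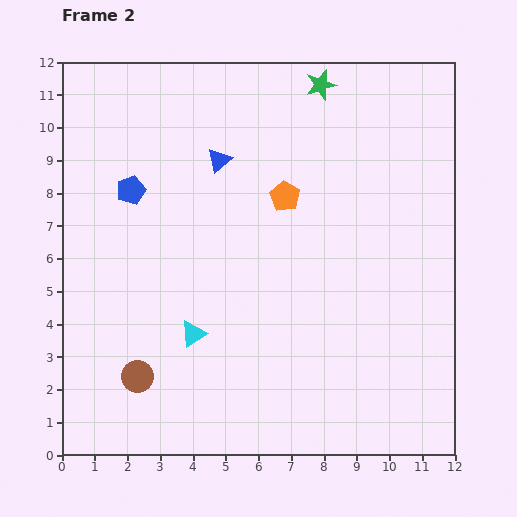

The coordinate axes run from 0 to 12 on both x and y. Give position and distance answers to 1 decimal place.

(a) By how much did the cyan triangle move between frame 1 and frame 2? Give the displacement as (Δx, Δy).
(2.0, -4.3)

The cyan triangle was at (2.0, 8.0) in frame 1 and (4.0, 3.7) in frame 2.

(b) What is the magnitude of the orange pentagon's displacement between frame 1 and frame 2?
4.8

The orange pentagon moved from (3.1, 10.9) to (6.8, 7.9), a distance of √(3.7² + 3.0²) ≈ 4.8.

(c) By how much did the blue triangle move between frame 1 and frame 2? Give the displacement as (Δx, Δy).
(0.4, -0.7)

The blue triangle was at (4.4, 9.7) in frame 1 and (4.8, 9.0) in frame 2.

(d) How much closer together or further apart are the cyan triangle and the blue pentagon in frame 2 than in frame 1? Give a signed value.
+3.2

Distance in frame 1: 1.6. Distance in frame 2: 4.8.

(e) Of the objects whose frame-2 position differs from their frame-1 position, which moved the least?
the blue triangle

(moved 0.8)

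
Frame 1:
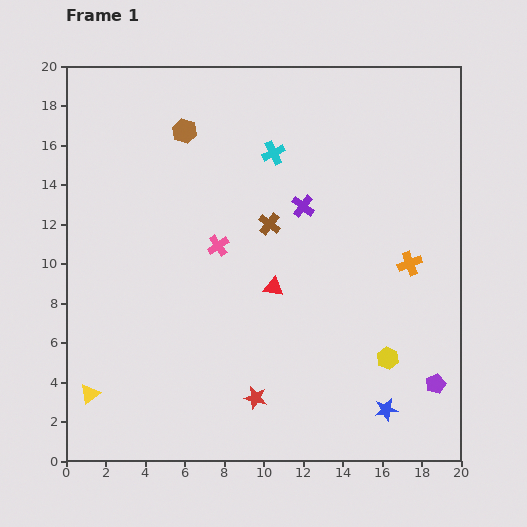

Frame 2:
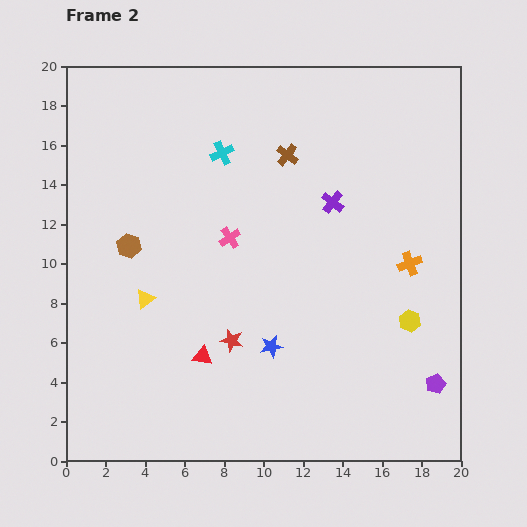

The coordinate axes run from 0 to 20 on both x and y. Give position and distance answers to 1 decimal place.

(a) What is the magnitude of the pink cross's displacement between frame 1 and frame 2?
0.7

The pink cross moved from (7.7, 10.9) to (8.3, 11.3), a distance of √(0.6² + 0.4²) ≈ 0.7.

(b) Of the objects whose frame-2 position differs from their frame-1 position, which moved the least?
the pink cross

(moved 0.7)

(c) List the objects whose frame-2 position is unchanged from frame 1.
the purple pentagon, the orange cross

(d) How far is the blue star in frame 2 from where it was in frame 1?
6.6

The blue star moved from (16.2, 2.6) to (10.4, 5.8), a distance of √(5.8² + 3.2²) ≈ 6.6.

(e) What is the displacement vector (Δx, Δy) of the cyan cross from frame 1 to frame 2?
(-2.6, 0.0)

The cyan cross was at (10.5, 15.6) in frame 1 and (7.9, 15.6) in frame 2.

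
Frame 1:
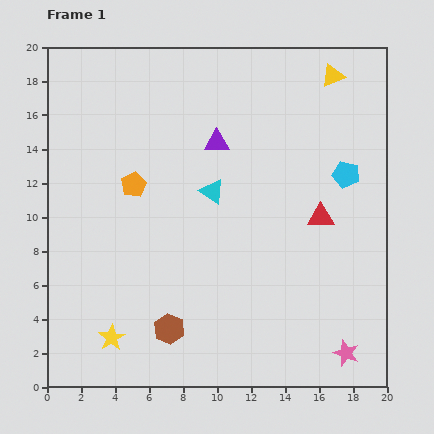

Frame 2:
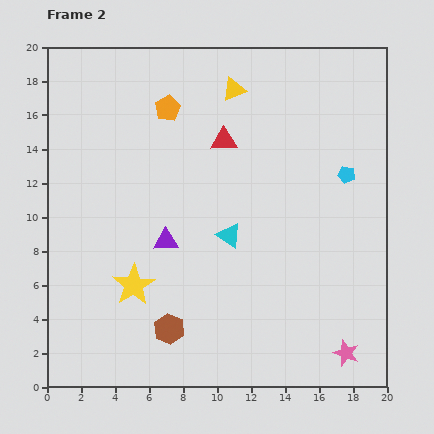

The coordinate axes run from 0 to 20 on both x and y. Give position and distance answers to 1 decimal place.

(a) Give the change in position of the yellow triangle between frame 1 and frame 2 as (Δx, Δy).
(-5.8, -0.8)

The yellow triangle was at (16.8, 18.3) in frame 1 and (11.0, 17.5) in frame 2.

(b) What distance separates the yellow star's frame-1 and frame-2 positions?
3.4

The yellow star moved from (3.8, 2.9) to (5.1, 6.0), a distance of √(1.3² + 3.1²) ≈ 3.4.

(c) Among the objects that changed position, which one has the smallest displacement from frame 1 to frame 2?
the cyan triangle

(moved 2.8)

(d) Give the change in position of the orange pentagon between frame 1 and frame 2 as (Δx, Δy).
(2.0, 4.5)

The orange pentagon was at (5.1, 11.9) in frame 1 and (7.1, 16.4) in frame 2.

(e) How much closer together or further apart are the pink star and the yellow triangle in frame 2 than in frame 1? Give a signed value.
+0.5

Distance in frame 1: 16.3. Distance in frame 2: 16.8.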